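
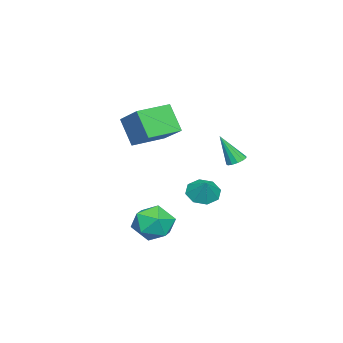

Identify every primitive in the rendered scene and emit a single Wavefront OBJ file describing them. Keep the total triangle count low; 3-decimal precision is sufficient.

v -2.874 1.189 1.016
v -2.301 1.174 0.925
v -2.626 0.351 2.704
v -2.363 1.458 1.075
v -2.587 1.656 1.207
v -2.902 1.706 1.278
v -3.208 1.592 1.266
v -3.408 1.35 1.175
v -3.438 1.057 1.033
v -3.289 0.806 0.887
v -3.008 0.676 0.781
v -2.684 0.71 0.751
v -2.421 0.895 0.804
v -3.54 -0.92 -1.733
v -2.975 -1.694 -1.787
v -2.82 -0.46 -0.807
v -2.753 -1.152 -2.23
v -2.992 -0.474 -2.382
v -3.552 -0.057 -2.153
v -4.105 -0.146 -1.678
v -4.328 -0.689 -1.235
v -4.089 -1.367 -1.084
v -3.528 -1.783 -1.312
v -0.214 -3.488 2.302
v -0.641 -4.318 3.888
v -1.763 -2.35 2.48
v -2.19 -3.18 4.066
v 0.99 -2.02 3.394
v 0.563 -2.85 4.98
v -0.559 -0.882 3.572
v -0.986 -1.712 5.158
v 1.211 -0.451 -1.886
v 2.084 -0.646 -2.746
v 0.976 -2.434 -1.674
v 1.849 -2.629 -2.534
v 2.161 -2.159 -1.429
v 2.306 -0.934 -1.56
v 0.754 -2.146 -2.86
v 0.899 -0.921 -2.991
v 1.801 -1.694 -3.348
v 2.671 -1.702 -2.464
v 0.389 -1.378 -1.956
v 1.259 -1.386 -1.072
f 2 1 4
f 2 4 3
f 4 1 5
f 4 5 3
f 5 1 6
f 5 6 3
f 6 1 7
f 6 7 3
f 7 1 8
f 7 8 3
f 8 1 9
f 8 9 3
f 9 1 10
f 9 10 3
f 10 1 11
f 10 11 3
f 11 1 12
f 11 12 3
f 12 1 13
f 12 13 3
f 13 1 2
f 13 2 3
f 15 14 17
f 15 17 16
f 17 14 18
f 17 18 16
f 18 14 19
f 18 19 16
f 19 14 20
f 19 20 16
f 20 14 21
f 20 21 16
f 21 14 22
f 21 22 16
f 22 14 23
f 22 23 16
f 23 14 15
f 23 15 16
f 25 27 24
f 28 25 24
f 24 27 26
f 26 28 24
f 25 31 27
f 29 25 28
f 29 31 25
f 27 31 26
f 30 28 26
f 26 31 30
f 30 29 28
f 31 29 30
f 32 43 37
f 32 37 33
f 32 33 39
f 32 39 42
f 32 42 43
f 33 37 41
f 37 43 36
f 43 42 34
f 42 39 38
f 39 33 40
f 35 41 36
f 35 36 34
f 35 34 38
f 35 38 40
f 35 40 41
f 36 41 37
f 34 36 43
f 38 34 42
f 40 38 39
f 41 40 33



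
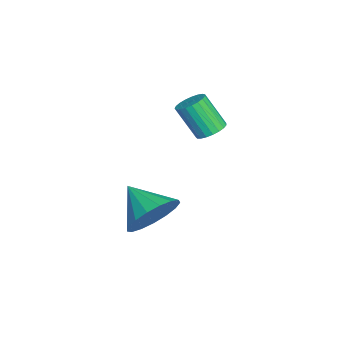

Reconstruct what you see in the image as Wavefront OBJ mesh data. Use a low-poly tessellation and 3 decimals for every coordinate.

v 3.363 2.33 0.047
v 4.21 1.789 0.443
v 2.397 1.39 0.833
v 4.129 2.163 0.79
v 3.872 2.575 0.967
v 3.499 2.931 0.934
v 3.095 3.149 0.697
v 2.752 3.18 0.312
v 2.549 3.015 -0.135
v 2.533 2.694 -0.539
v 2.707 2.289 -0.809
v 3.031 1.893 -0.883
v 3.432 1.598 -0.744
v 3.816 1.47 -0.424
v 4.098 1.539 0.005
v 1.606 4.165 3.181
v 2.178 4.032 3.238
v 1.887 3.303 4.457
v 1.314 3.435 4.399
v 2.162 4.244 3.361
v 1.871 3.514 4.58
v 2.05 4.442 3.452
v 1.759 3.712 4.671
v 1.861 4.592 3.497
v 1.57 3.862 4.716
v 1.628 4.668 3.487
v 1.337 3.939 4.706
v 1.391 4.657 3.424
v 1.1 3.928 4.643
v 1.191 4.561 3.319
v 0.9 3.832 4.538
v 1.063 4.397 3.19
v 0.772 3.667 4.409
v 1.029 4.192 3.059
v 0.738 3.463 4.278
v 1.094 3.983 2.95
v 0.803 3.253 4.168
v 1.248 3.805 2.88
v 0.957 3.075 4.099
v 1.463 3.689 2.862
v 1.172 2.96 4.081
v 1.703 3.655 2.899
v 1.412 2.926 4.118
v 1.927 3.71 2.985
v 1.636 2.981 4.204
v 2.094 3.843 3.105
v 1.803 3.114 4.324
f 2 1 4
f 2 4 3
f 4 1 5
f 4 5 3
f 5 1 6
f 5 6 3
f 6 1 7
f 6 7 3
f 7 1 8
f 7 8 3
f 8 1 9
f 8 9 3
f 9 1 10
f 9 10 3
f 10 1 11
f 10 11 3
f 11 1 12
f 11 12 3
f 12 1 13
f 12 13 3
f 13 1 14
f 13 14 3
f 14 1 15
f 14 15 3
f 15 1 2
f 15 2 3
f 17 16 20
f 17 20 18
f 18 20 21
f 18 21 19
f 20 16 22
f 20 22 21
f 21 22 23
f 21 23 19
f 22 16 24
f 22 24 23
f 23 24 25
f 23 25 19
f 24 16 26
f 24 26 25
f 25 26 27
f 25 27 19
f 26 16 28
f 26 28 27
f 27 28 29
f 27 29 19
f 28 16 30
f 28 30 29
f 29 30 31
f 29 31 19
f 30 16 32
f 30 32 31
f 31 32 33
f 31 33 19
f 32 16 34
f 32 34 33
f 33 34 35
f 33 35 19
f 34 16 36
f 34 36 35
f 35 36 37
f 35 37 19
f 36 16 38
f 36 38 37
f 37 38 39
f 37 39 19
f 38 16 40
f 38 40 39
f 39 40 41
f 39 41 19
f 40 16 42
f 40 42 41
f 41 42 43
f 41 43 19
f 42 16 44
f 42 44 43
f 43 44 45
f 43 45 19
f 44 16 46
f 44 46 45
f 45 46 47
f 45 47 19
f 46 16 17
f 46 17 47
f 47 17 18
f 47 18 19



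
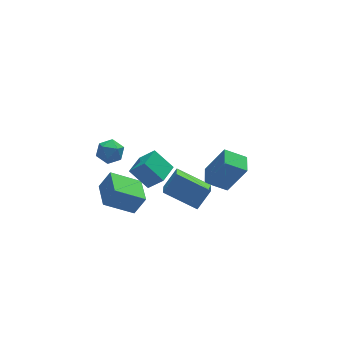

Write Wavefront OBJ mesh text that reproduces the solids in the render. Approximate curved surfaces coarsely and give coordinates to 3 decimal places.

v -2.598 3.507 -0.155
v -1.936 2.916 0.822
v -1.657 4.473 -0.208
v -0.995 3.882 0.769
v -1.825 2.698 -1.169
v -1.163 2.107 -0.192
v -0.884 3.664 -1.222
v -0.222 3.073 -0.245
v 1.697 3.312 -2.579
v 2.65 2.865 -0.716
v 2.148 4.424 -2.542
v 3.1 3.976 -0.679
v 2.86 2.864 -3.281
v 3.812 2.416 -1.418
v 3.31 3.975 -3.244
v 4.263 3.528 -1.381
v 0.584 1.599 -2.382
v 0.199 0.638 -1.837
v -0.926 2.744 -1.432
v -1.312 1.783 -0.887
v 1.452 1.857 -1.313
v 1.066 0.896 -0.768
v -0.059 3.002 -0.363
v -0.444 2.041 0.182
v -4.691 2.659 2.736
v -4.178 3.112 2.285
v -3.662 2.168 3.415
v -3.149 2.621 2.964
v -3.654 2.984 3.497
v -4.29 3.288 3.078
v -3.55 1.992 2.622
v -4.186 2.296 2.203
v -3.472 2.7 2.214
v -3.537 3.313 2.755
v -4.303 1.967 2.945
v -4.368 2.58 3.486
v -2.633 2.681 -3.149
v -4.251 3.083 -2.138
v -2.286 4.391 -3.275
v -3.905 4.793 -2.264
v -1.975 2.627 -2.076
v -3.594 3.029 -1.065
v -1.629 4.337 -2.202
v -3.247 4.739 -1.191
f 2 4 1
f 5 2 1
f 1 4 3
f 3 5 1
f 2 8 4
f 6 2 5
f 6 8 2
f 4 8 3
f 7 5 3
f 3 8 7
f 7 6 5
f 8 6 7
f 10 12 9
f 13 10 9
f 9 12 11
f 11 13 9
f 10 16 12
f 14 10 13
f 14 16 10
f 12 16 11
f 15 13 11
f 11 16 15
f 15 14 13
f 16 14 15
f 18 20 17
f 21 18 17
f 17 20 19
f 19 21 17
f 18 24 20
f 22 18 21
f 22 24 18
f 20 24 19
f 23 21 19
f 19 24 23
f 23 22 21
f 24 22 23
f 25 36 30
f 25 30 26
f 25 26 32
f 25 32 35
f 25 35 36
f 26 30 34
f 30 36 29
f 36 35 27
f 35 32 31
f 32 26 33
f 28 34 29
f 28 29 27
f 28 27 31
f 28 31 33
f 28 33 34
f 29 34 30
f 27 29 36
f 31 27 35
f 33 31 32
f 34 33 26
f 38 40 37
f 41 38 37
f 37 40 39
f 39 41 37
f 38 44 40
f 42 38 41
f 42 44 38
f 40 44 39
f 43 41 39
f 39 44 43
f 43 42 41
f 44 42 43



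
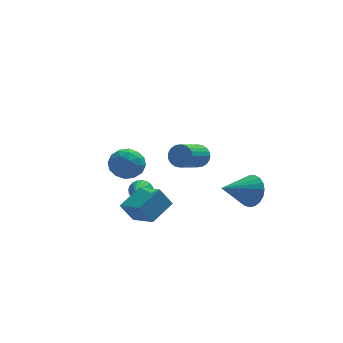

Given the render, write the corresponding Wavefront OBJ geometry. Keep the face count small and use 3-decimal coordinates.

v -2.93 -2.792 0.146
v -2.086 -4.212 0.781
v -1.734 -1.783 0.812
v -0.89 -3.204 1.447
v -2.25 -2.876 -0.947
v -1.406 -4.297 -0.312
v -1.054 -1.868 -0.281
v -0.21 -3.288 0.354
v -3.049 -2.891 3.55
v -2.108 -2.921 3.968
v -3.192 -4.539 3.752
v -2.251 -4.569 4.17
v -3.026 -4.118 4.678
v -2.938 -3.099 4.553
v -2.362 -4.361 3.167
v -2.274 -3.342 3.042
v -1.684 -3.829 3.732
v -2.094 -3.679 4.665
v -3.206 -3.781 3.055
v -3.616 -3.631 3.988
v -2.566 -2.761 3.741
v -2.734 -4.699 3.979
v -3.189 -4.434 4.277
v -2.636 -4.452 4.523
v -3.054 -2.866 4.085
v -2.501 -2.884 4.331
v -3.04 -3.587 4.748
v -2.799 -4.576 3.389
v -2.246 -4.594 3.635
v -2.664 -3.008 3.197
v -2.111 -3.026 3.443
v -2.26 -3.873 2.972
v -1.763 -3.313 3.848
v -1.847 -4.282 3.967
v -1.913 -4.159 3.377
v -1.861 -3.56 3.304
v -2.004 -3.225 4.397
v -2.088 -4.194 4.516
v -2.544 -3.929 4.814
v -2.492 -3.33 4.74
v -1.755 -3.759 4.258
v -3.212 -3.266 3.204
v -3.296 -4.235 3.323
v -2.808 -4.13 2.98
v -2.756 -3.531 2.906
v -3.453 -3.178 3.753
v -3.537 -4.147 3.872
v -3.439 -3.9 4.416
v -3.387 -3.301 4.343
v -3.545 -3.701 3.462
v -1.178 1.84 -1.67
v -0.521 1.742 -1.419
v -1.682 0.5 -0.87
v -0.631 1.902 -1.221
v -0.824 2.052 -1.091
v -1.071 2.17 -1.05
v -1.335 2.237 -1.102
v -1.574 2.245 -1.242
v -1.753 2.19 -1.446
v -1.845 2.083 -1.684
v -1.835 1.938 -1.92
v -1.724 1.779 -2.118
v -1.531 1.628 -2.248
v -1.284 1.511 -2.289
v -1.02 1.443 -2.237
v -0.781 1.436 -2.097
v -0.602 1.49 -1.893
v -0.51 1.598 -1.655
v 2.315 3.69 -0.285
v 2.911 3.395 0.159
v 1.701 2.174 0.97
v 1.105 2.47 0.525
v 2.804 3.623 0.344
v 1.595 2.402 1.154
v 2.623 3.861 0.433
v 1.414 2.641 1.243
v 2.395 4.074 0.412
v 1.186 2.853 1.223
v 2.155 4.228 0.286
v 0.946 3.007 1.096
v 1.939 4.3 0.072
v 0.73 3.079 0.883
v 1.78 4.279 -0.196
v 0.571 3.058 0.615
v 1.703 4.169 -0.477
v 0.494 2.948 0.333
v 1.719 3.986 -0.73
v 0.509 2.765 0.081
v 1.825 3.758 -0.914
v 0.616 2.537 -0.104
v 2.006 3.519 -1.003
v 0.797 2.299 -0.193
v 2.234 3.307 -0.983
v 1.025 2.086 -0.172
v 2.474 3.153 -0.856
v 1.265 1.932 -0.046
v 2.69 3.081 -0.643
v 1.481 1.86 0.168
v 2.849 3.102 -0.375
v 1.64 1.881 0.436
v 2.926 3.212 -0.093
v 1.717 1.991 0.717
v 3.972 -3.162 0.829
v 4.526 -3.571 1.635
v 2.248 -3.878 1.651
v 4.43 -3.168 1.785
v 4.255 -2.763 1.77
v 4.031 -2.428 1.592
v 3.797 -2.22 1.282
v 3.593 -2.174 0.894
v 3.455 -2.3 0.495
v 3.406 -2.574 0.153
v 3.455 -2.95 -0.071
v 3.594 -3.363 -0.14
v 3.798 -3.741 -0.041
v 4.032 -4.019 0.208
v 4.256 -4.148 0.565
v 4.431 -4.108 0.967
v 4.526 -3.903 1.346
f 2 4 1
f 5 2 1
f 1 4 3
f 3 5 1
f 2 8 4
f 6 2 5
f 6 8 2
f 4 8 3
f 7 5 3
f 3 8 7
f 7 6 5
f 8 6 7
f 9 46 25
f 46 20 49
f 25 49 14
f 46 49 25
f 9 25 21
f 25 14 26
f 21 26 10
f 25 26 21
f 9 21 30
f 21 10 31
f 30 31 16
f 21 31 30
f 9 30 42
f 30 16 45
f 42 45 19
f 30 45 42
f 9 42 46
f 42 19 50
f 46 50 20
f 42 50 46
f 10 26 37
f 26 14 40
f 37 40 18
f 26 40 37
f 14 49 27
f 49 20 48
f 27 48 13
f 49 48 27
f 20 50 47
f 50 19 43
f 47 43 11
f 50 43 47
f 19 45 44
f 45 16 32
f 44 32 15
f 45 32 44
f 16 31 36
f 31 10 33
f 36 33 17
f 31 33 36
f 12 38 24
f 38 18 39
f 24 39 13
f 38 39 24
f 12 24 22
f 24 13 23
f 22 23 11
f 24 23 22
f 12 22 29
f 22 11 28
f 29 28 15
f 22 28 29
f 12 29 34
f 29 15 35
f 34 35 17
f 29 35 34
f 12 34 38
f 34 17 41
f 38 41 18
f 34 41 38
f 13 39 27
f 39 18 40
f 27 40 14
f 39 40 27
f 11 23 47
f 23 13 48
f 47 48 20
f 23 48 47
f 15 28 44
f 28 11 43
f 44 43 19
f 28 43 44
f 17 35 36
f 35 15 32
f 36 32 16
f 35 32 36
f 18 41 37
f 41 17 33
f 37 33 10
f 41 33 37
f 52 51 54
f 52 54 53
f 54 51 55
f 54 55 53
f 55 51 56
f 55 56 53
f 56 51 57
f 56 57 53
f 57 51 58
f 57 58 53
f 58 51 59
f 58 59 53
f 59 51 60
f 59 60 53
f 60 51 61
f 60 61 53
f 61 51 62
f 61 62 53
f 62 51 63
f 62 63 53
f 63 51 64
f 63 64 53
f 64 51 65
f 64 65 53
f 65 51 66
f 65 66 53
f 66 51 67
f 66 67 53
f 67 51 68
f 67 68 53
f 68 51 52
f 68 52 53
f 70 69 73
f 70 73 71
f 71 73 74
f 71 74 72
f 73 69 75
f 73 75 74
f 74 75 76
f 74 76 72
f 75 69 77
f 75 77 76
f 76 77 78
f 76 78 72
f 77 69 79
f 77 79 78
f 78 79 80
f 78 80 72
f 79 69 81
f 79 81 80
f 80 81 82
f 80 82 72
f 81 69 83
f 81 83 82
f 82 83 84
f 82 84 72
f 83 69 85
f 83 85 84
f 84 85 86
f 84 86 72
f 85 69 87
f 85 87 86
f 86 87 88
f 86 88 72
f 87 69 89
f 87 89 88
f 88 89 90
f 88 90 72
f 89 69 91
f 89 91 90
f 90 91 92
f 90 92 72
f 91 69 93
f 91 93 92
f 92 93 94
f 92 94 72
f 93 69 95
f 93 95 94
f 94 95 96
f 94 96 72
f 95 69 97
f 95 97 96
f 96 97 98
f 96 98 72
f 97 69 99
f 97 99 98
f 98 99 100
f 98 100 72
f 99 69 101
f 99 101 100
f 100 101 102
f 100 102 72
f 101 69 70
f 101 70 102
f 102 70 71
f 102 71 72
f 104 103 106
f 104 106 105
f 106 103 107
f 106 107 105
f 107 103 108
f 107 108 105
f 108 103 109
f 108 109 105
f 109 103 110
f 109 110 105
f 110 103 111
f 110 111 105
f 111 103 112
f 111 112 105
f 112 103 113
f 112 113 105
f 113 103 114
f 113 114 105
f 114 103 115
f 114 115 105
f 115 103 116
f 115 116 105
f 116 103 117
f 116 117 105
f 117 103 118
f 117 118 105
f 118 103 119
f 118 119 105
f 119 103 104
f 119 104 105



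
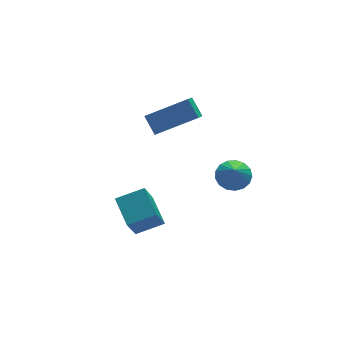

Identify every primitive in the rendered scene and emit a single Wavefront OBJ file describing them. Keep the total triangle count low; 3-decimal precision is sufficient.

v -0.434 -2.454 -2.065
v -0.379 -1.116 -1.41
v -1.718 -2.19 -2.497
v -1.663 -0.853 -1.842
v 0.343 -1.607 -3.858
v 0.398 -0.27 -3.203
v -0.941 -1.344 -4.29
v -0.886 -0.006 -3.635
v 2.283 -0.924 2.256
v 2.162 -0.159 2.964
v 0.49 -0.348 1.326
v 0.369 0.417 2.034
v 2.791 -0.297 1.666
v 2.67 0.468 2.374
v 0.998 0.279 0.736
v 0.877 1.044 1.444
v 3.29 -2.346 -0.995
v 4.004 -2.727 -1.019
v 3.07 -2.814 -0.105
v 4.081 -2.399 -0.828
v 3.976 -2.059 -0.674
v 3.715 -1.784 -0.595
v 3.356 -1.638 -0.606
v 2.982 -1.654 -0.707
v 2.679 -1.829 -0.874
v 2.515 -2.121 -1.069
v 2.53 -2.466 -1.247
v 2.718 -2.783 -1.367
v 3.038 -2.999 -1.402
v 3.415 -3.066 -1.344
v 3.764 -2.968 -1.206
f 2 4 1
f 5 2 1
f 1 4 3
f 3 5 1
f 2 8 4
f 6 2 5
f 6 8 2
f 4 8 3
f 7 5 3
f 3 8 7
f 7 6 5
f 8 6 7
f 10 12 9
f 13 10 9
f 9 12 11
f 11 13 9
f 10 16 12
f 14 10 13
f 14 16 10
f 12 16 11
f 15 13 11
f 11 16 15
f 15 14 13
f 16 14 15
f 18 17 20
f 18 20 19
f 20 17 21
f 20 21 19
f 21 17 22
f 21 22 19
f 22 17 23
f 22 23 19
f 23 17 24
f 23 24 19
f 24 17 25
f 24 25 19
f 25 17 26
f 25 26 19
f 26 17 27
f 26 27 19
f 27 17 28
f 27 28 19
f 28 17 29
f 28 29 19
f 29 17 30
f 29 30 19
f 30 17 31
f 30 31 19
f 31 17 18
f 31 18 19



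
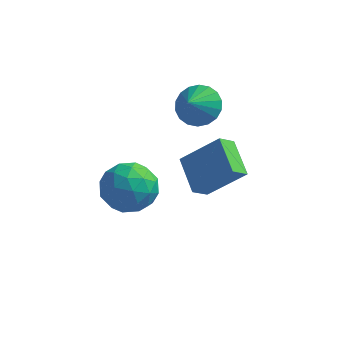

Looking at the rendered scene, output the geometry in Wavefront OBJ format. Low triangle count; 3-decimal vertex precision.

v 0.71 0.7 -0.904
v 2.105 1.025 0.419
v 1.073 1.289 -1.431
v 2.468 1.614 -0.108
v 1.612 -0.454 -1.572
v 3.007 -0.129 -0.249
v 1.975 0.135 -2.099
v 3.37 0.46 -0.776
v 1.416 0.689 2.316
v 2.309 0.601 2.387
v 1.284 -0.089 3.024
v 2.224 0.872 2.669
v 1.978 1.107 2.881
v 1.621 1.259 2.982
v 1.224 1.298 2.95
v 0.865 1.217 2.793
v 0.615 1.031 2.541
v 0.523 0.777 2.245
v 0.609 0.506 1.963
v 0.855 0.271 1.751
v 1.211 0.119 1.651
v 1.609 0.08 1.682
v 1.968 0.161 1.84
v 2.218 0.347 2.091
v -0.566 -3.235 1.201
v 0.291 -2.576 1.425
v 0.269 -3.824 -0.265
v 1.126 -3.165 -0.041
v 0.915 -4.036 0.605
v 0.399 -3.672 1.511
v 0.161 -2.728 -0.351
v -0.355 -2.364 0.555
v 0.74 -2.263 0.466
v 1.207 -3.071 1.056
v -0.647 -3.329 0.104
v -0.18 -4.137 0.694
v -0.211 -2.854 1.441
v 0.771 -3.546 -0.281
v 0.647 -4.058 0.098
v 1.151 -3.671 0.23
v -0.147 -3.498 1.492
v 0.357 -3.11 1.623
v 0.724 -3.968 1.142
v 0.203 -3.29 -0.463
v 0.707 -2.902 -0.332
v -0.591 -2.729 0.93
v -0.087 -2.342 1.062
v -0.164 -2.432 0.018
v 0.557 -2.283 1.009
v 1.048 -2.629 0.148
v 0.48 -2.372 -0.034
v 0.177 -2.158 0.498
v 0.831 -2.758 1.356
v 1.322 -3.104 0.495
v 1.198 -3.615 0.875
v 0.895 -3.401 1.407
v 1.095 -2.574 0.793
v -0.762 -3.296 0.665
v -0.271 -3.642 -0.196
v -0.335 -2.999 -0.247
v -0.638 -2.785 0.285
v -0.488 -3.771 1.012
v 0.003 -4.117 0.151
v 0.383 -4.242 0.662
v 0.08 -4.028 1.194
v -0.535 -3.826 0.367
f 2 4 1
f 5 2 1
f 1 4 3
f 3 5 1
f 2 8 4
f 6 2 5
f 6 8 2
f 4 8 3
f 7 5 3
f 3 8 7
f 7 6 5
f 8 6 7
f 10 9 12
f 10 12 11
f 12 9 13
f 12 13 11
f 13 9 14
f 13 14 11
f 14 9 15
f 14 15 11
f 15 9 16
f 15 16 11
f 16 9 17
f 16 17 11
f 17 9 18
f 17 18 11
f 18 9 19
f 18 19 11
f 19 9 20
f 19 20 11
f 20 9 21
f 20 21 11
f 21 9 22
f 21 22 11
f 22 9 23
f 22 23 11
f 23 9 24
f 23 24 11
f 24 9 10
f 24 10 11
f 25 62 41
f 62 36 65
f 41 65 30
f 62 65 41
f 25 41 37
f 41 30 42
f 37 42 26
f 41 42 37
f 25 37 46
f 37 26 47
f 46 47 32
f 37 47 46
f 25 46 58
f 46 32 61
f 58 61 35
f 46 61 58
f 25 58 62
f 58 35 66
f 62 66 36
f 58 66 62
f 26 42 53
f 42 30 56
f 53 56 34
f 42 56 53
f 30 65 43
f 65 36 64
f 43 64 29
f 65 64 43
f 36 66 63
f 66 35 59
f 63 59 27
f 66 59 63
f 35 61 60
f 61 32 48
f 60 48 31
f 61 48 60
f 32 47 52
f 47 26 49
f 52 49 33
f 47 49 52
f 28 54 40
f 54 34 55
f 40 55 29
f 54 55 40
f 28 40 38
f 40 29 39
f 38 39 27
f 40 39 38
f 28 38 45
f 38 27 44
f 45 44 31
f 38 44 45
f 28 45 50
f 45 31 51
f 50 51 33
f 45 51 50
f 28 50 54
f 50 33 57
f 54 57 34
f 50 57 54
f 29 55 43
f 55 34 56
f 43 56 30
f 55 56 43
f 27 39 63
f 39 29 64
f 63 64 36
f 39 64 63
f 31 44 60
f 44 27 59
f 60 59 35
f 44 59 60
f 33 51 52
f 51 31 48
f 52 48 32
f 51 48 52
f 34 57 53
f 57 33 49
f 53 49 26
f 57 49 53



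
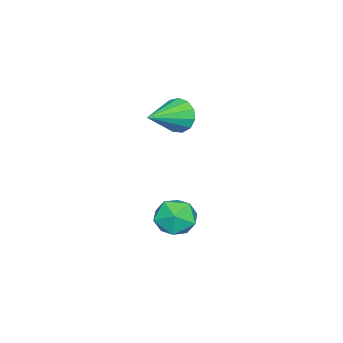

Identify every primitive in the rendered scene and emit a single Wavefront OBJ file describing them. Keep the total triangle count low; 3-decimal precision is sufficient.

v 3.191 3.669 -2.547
v 3.675 4.122 -3.376
v 3.205 2.158 -3.364
v 3.689 2.611 -4.193
v 4.209 2.492 -3.275
v 4.2 3.426 -2.77
v 2.68 2.854 -3.97
v 2.671 3.788 -3.465
v 3.36 3.619 -4.256
v 4.304 3.395 -3.826
v 2.576 2.885 -2.914
v 3.52 2.661 -2.484
v -2.342 0.819 -0.897
v -1.917 1.198 -1.67
v -0.458 0.161 -0.183
v -1.924 1.587 -1.293
v -2.063 1.732 -0.791
v -2.292 1.587 -0.323
v -2.536 1.198 -0.037
v -2.719 0.689 -0.024
v -2.782 0.221 -0.288
v -2.705 -0.056 -0.746
v -2.513 -0.056 -1.252
v -2.267 0.222 -1.645
v -2.045 0.69 -1.801
f 1 12 6
f 1 6 2
f 1 2 8
f 1 8 11
f 1 11 12
f 2 6 10
f 6 12 5
f 12 11 3
f 11 8 7
f 8 2 9
f 4 10 5
f 4 5 3
f 4 3 7
f 4 7 9
f 4 9 10
f 5 10 6
f 3 5 12
f 7 3 11
f 9 7 8
f 10 9 2
f 14 13 16
f 14 16 15
f 16 13 17
f 16 17 15
f 17 13 18
f 17 18 15
f 18 13 19
f 18 19 15
f 19 13 20
f 19 20 15
f 20 13 21
f 20 21 15
f 21 13 22
f 21 22 15
f 22 13 23
f 22 23 15
f 23 13 24
f 23 24 15
f 24 13 25
f 24 25 15
f 25 13 14
f 25 14 15



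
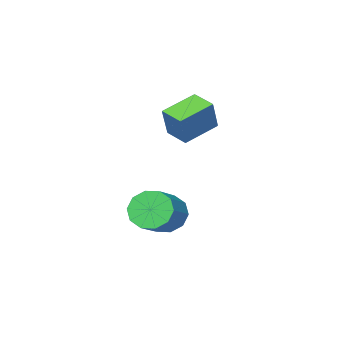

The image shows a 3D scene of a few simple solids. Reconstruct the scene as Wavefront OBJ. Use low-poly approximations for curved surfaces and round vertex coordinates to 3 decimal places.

v -2.459 -3.338 0.681
v -2.043 -3.064 1.718
v -2.5 -2.523 0.482
v -2.084 -2.249 1.519
v -1.276 -3.391 0.221
v -0.86 -3.117 1.258
v -1.317 -2.576 0.022
v -0.901 -2.302 1.059
v -0.367 -2.319 -2.553
v 0.091 -2.684 -2.989
v 1.025 -2.186 -2.423
v 0.567 -1.821 -1.987
v -0.002 -2.288 -3.184
v 0.932 -1.79 -2.619
v -0.234 -1.904 -3.138
v 0.7 -1.406 -2.573
v -0.517 -1.678 -2.869
v 0.417 -1.18 -2.303
v -0.743 -1.698 -2.479
v 0.191 -1.2 -1.913
v -0.825 -1.954 -2.117
v 0.109 -1.456 -1.551
v -0.732 -2.35 -1.921
v 0.202 -1.852 -1.356
v -0.5 -2.734 -1.967
v 0.434 -2.236 -1.402
v -0.217 -2.96 -2.237
v 0.717 -2.462 -1.671
v 0.009 -2.94 -2.627
v 0.943 -2.442 -2.061
f 2 4 1
f 5 2 1
f 1 4 3
f 3 5 1
f 2 8 4
f 6 2 5
f 6 8 2
f 4 8 3
f 7 5 3
f 3 8 7
f 7 6 5
f 8 6 7
f 10 9 13
f 10 13 11
f 11 13 14
f 11 14 12
f 13 9 15
f 13 15 14
f 14 15 16
f 14 16 12
f 15 9 17
f 15 17 16
f 16 17 18
f 16 18 12
f 17 9 19
f 17 19 18
f 18 19 20
f 18 20 12
f 19 9 21
f 19 21 20
f 20 21 22
f 20 22 12
f 21 9 23
f 21 23 22
f 22 23 24
f 22 24 12
f 23 9 25
f 23 25 24
f 24 25 26
f 24 26 12
f 25 9 27
f 25 27 26
f 26 27 28
f 26 28 12
f 27 9 29
f 27 29 28
f 28 29 30
f 28 30 12
f 29 9 10
f 29 10 30
f 30 10 11
f 30 11 12



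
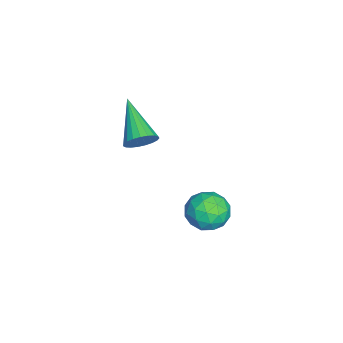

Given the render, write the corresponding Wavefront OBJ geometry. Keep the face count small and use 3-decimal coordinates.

v 0.542 -0.726 -2.758
v 0.803 -0.402 -2.126
v 1.137 -1.758 -2.474
v 1.398 -1.434 -1.842
v 0.662 -1.598 -1.906
v 0.294 -0.96 -2.082
v 1.646 -1.2 -2.518
v 1.278 -0.562 -2.694
v 1.485 -0.694 -1.977
v 0.877 -0.94 -1.6
v 1.063 -1.22 -3
v 0.455 -1.466 -2.623
v 0.62 -0.473 -2.467
v 1.32 -1.687 -2.133
v 0.887 -1.783 -2.171
v 1.041 -1.593 -1.799
v 0.321 -0.802 -2.442
v 0.475 -0.611 -2.07
v 0.392 -1.314 -1.941
v 1.465 -1.549 -2.53
v 1.619 -1.358 -2.158
v 0.899 -0.567 -2.801
v 1.053 -0.377 -2.429
v 1.548 -0.846 -2.659
v 1.175 -0.454 -2.008
v 1.524 -1.061 -1.841
v 1.67 -0.923 -2.238
v 1.454 -0.548 -2.342
v 0.817 -0.599 -1.786
v 1.167 -1.206 -1.619
v 0.734 -1.303 -1.657
v 0.518 -0.928 -1.761
v 1.218 -0.771 -1.699
v 0.773 -0.954 -2.981
v 1.123 -1.561 -2.814
v 1.422 -1.232 -2.839
v 1.206 -0.857 -2.943
v 0.416 -1.099 -2.759
v 0.765 -1.706 -2.592
v 0.486 -1.612 -2.258
v 0.27 -1.237 -2.362
v 0.722 -1.389 -2.901
v -2.154 -3.489 -1.938
v -1.842 -3.47 -1.426
v -3.586 -4.111 -1.042
v -1.944 -3.243 -1.432
v -2.083 -3.058 -1.526
v -2.235 -2.948 -1.691
v -2.372 -2.931 -1.898
v -2.472 -3.01 -2.113
v -2.516 -3.173 -2.297
v -2.499 -3.389 -2.419
v -2.421 -3.623 -2.458
v -2.298 -3.834 -2.407
v -2.149 -3.985 -2.275
v -2.002 -4.05 -2.085
v -1.881 -4.018 -1.869
v -1.807 -3.895 -1.665
v -1.793 -3.701 -1.508
f 1 38 17
f 38 12 41
f 17 41 6
f 38 41 17
f 1 17 13
f 17 6 18
f 13 18 2
f 17 18 13
f 1 13 22
f 13 2 23
f 22 23 8
f 13 23 22
f 1 22 34
f 22 8 37
f 34 37 11
f 22 37 34
f 1 34 38
f 34 11 42
f 38 42 12
f 34 42 38
f 2 18 29
f 18 6 32
f 29 32 10
f 18 32 29
f 6 41 19
f 41 12 40
f 19 40 5
f 41 40 19
f 12 42 39
f 42 11 35
f 39 35 3
f 42 35 39
f 11 37 36
f 37 8 24
f 36 24 7
f 37 24 36
f 8 23 28
f 23 2 25
f 28 25 9
f 23 25 28
f 4 30 16
f 30 10 31
f 16 31 5
f 30 31 16
f 4 16 14
f 16 5 15
f 14 15 3
f 16 15 14
f 4 14 21
f 14 3 20
f 21 20 7
f 14 20 21
f 4 21 26
f 21 7 27
f 26 27 9
f 21 27 26
f 4 26 30
f 26 9 33
f 30 33 10
f 26 33 30
f 5 31 19
f 31 10 32
f 19 32 6
f 31 32 19
f 3 15 39
f 15 5 40
f 39 40 12
f 15 40 39
f 7 20 36
f 20 3 35
f 36 35 11
f 20 35 36
f 9 27 28
f 27 7 24
f 28 24 8
f 27 24 28
f 10 33 29
f 33 9 25
f 29 25 2
f 33 25 29
f 44 43 46
f 44 46 45
f 46 43 47
f 46 47 45
f 47 43 48
f 47 48 45
f 48 43 49
f 48 49 45
f 49 43 50
f 49 50 45
f 50 43 51
f 50 51 45
f 51 43 52
f 51 52 45
f 52 43 53
f 52 53 45
f 53 43 54
f 53 54 45
f 54 43 55
f 54 55 45
f 55 43 56
f 55 56 45
f 56 43 57
f 56 57 45
f 57 43 58
f 57 58 45
f 58 43 59
f 58 59 45
f 59 43 44
f 59 44 45



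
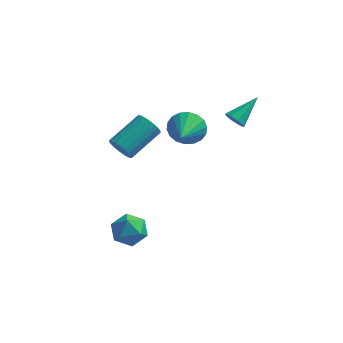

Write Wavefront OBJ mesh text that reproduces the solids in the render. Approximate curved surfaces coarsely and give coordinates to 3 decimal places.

v 1.814 1.466 2.716
v 2.044 1.098 3.019
v 2.526 2.594 3.544
v 2.268 1.194 2.695
v 2.226 1.45 2.383
v 1.943 1.715 2.266
v 1.584 1.835 2.412
v 1.36 1.739 2.736
v 1.401 1.483 3.048
v 1.685 1.217 3.165
v -0.479 2.188 1.161
v -0.098 1.947 0.393
v -0.301 0.632 1.739
v 0.211 2.063 0.612
v 0.383 2.204 0.94
v 0.385 2.342 1.311
v 0.216 2.45 1.652
v -0.091 2.506 1.897
v -0.475 2.499 1.995
v -0.859 2.43 1.929
v -1.168 2.314 1.71
v -1.341 2.172 1.383
v -1.342 2.034 1.011
v -1.173 1.927 0.67
v -0.866 1.871 0.425
v -0.483 1.878 0.327
v -2.121 -2.096 2.724
v -1.708 -2.074 2.235
v -0.866 -0.722 3.008
v -1.279 -0.744 3.496
v -1.899 -1.908 2.153
v -1.057 -0.556 2.926
v -2.129 -1.774 2.17
v -1.287 -0.423 2.943
v -2.357 -1.696 2.283
v -1.515 -0.345 3.056
v -2.545 -1.688 2.471
v -1.702 -0.336 3.244
v -2.659 -1.749 2.704
v -1.817 -0.398 3.477
v -2.68 -1.871 2.939
v -1.838 -0.519 3.712
v -2.605 -2.031 3.138
v -1.763 -0.68 3.911
v -2.446 -2.203 3.265
v -1.604 -0.852 4.038
v -2.23 -2.356 3.298
v -1.388 -1.005 4.071
v -1.996 -2.464 3.232
v -1.154 -1.113 4.005
v -1.784 -2.508 3.078
v -0.942 -1.157 3.851
v -1.63 -2.481 2.863
v -0.788 -1.13 3.636
v -1.56 -2.388 2.623
v -0.718 -1.036 3.396
v -1.588 -2.244 2.401
v -0.746 -0.892 3.174
v -2.037 -3.784 -0.755
v -1.6 -3.066 -0.566
v -1 -4.194 -1.594
v -0.563 -3.476 -1.405
v -0.675 -4.083 -0.803
v -1.316 -3.83 -0.285
v -1.284 -3.43 -1.875
v -1.925 -3.177 -1.357
v -1.134 -2.847 -1.258
v -0.758 -3.25 -0.596
v -1.842 -4.01 -1.564
v -1.466 -4.413 -0.902
f 2 1 4
f 2 4 3
f 4 1 5
f 4 5 3
f 5 1 6
f 5 6 3
f 6 1 7
f 6 7 3
f 7 1 8
f 7 8 3
f 8 1 9
f 8 9 3
f 9 1 10
f 9 10 3
f 10 1 2
f 10 2 3
f 12 11 14
f 12 14 13
f 14 11 15
f 14 15 13
f 15 11 16
f 15 16 13
f 16 11 17
f 16 17 13
f 17 11 18
f 17 18 13
f 18 11 19
f 18 19 13
f 19 11 20
f 19 20 13
f 20 11 21
f 20 21 13
f 21 11 22
f 21 22 13
f 22 11 23
f 22 23 13
f 23 11 24
f 23 24 13
f 24 11 25
f 24 25 13
f 25 11 26
f 25 26 13
f 26 11 12
f 26 12 13
f 28 27 31
f 28 31 29
f 29 31 32
f 29 32 30
f 31 27 33
f 31 33 32
f 32 33 34
f 32 34 30
f 33 27 35
f 33 35 34
f 34 35 36
f 34 36 30
f 35 27 37
f 35 37 36
f 36 37 38
f 36 38 30
f 37 27 39
f 37 39 38
f 38 39 40
f 38 40 30
f 39 27 41
f 39 41 40
f 40 41 42
f 40 42 30
f 41 27 43
f 41 43 42
f 42 43 44
f 42 44 30
f 43 27 45
f 43 45 44
f 44 45 46
f 44 46 30
f 45 27 47
f 45 47 46
f 46 47 48
f 46 48 30
f 47 27 49
f 47 49 48
f 48 49 50
f 48 50 30
f 49 27 51
f 49 51 50
f 50 51 52
f 50 52 30
f 51 27 53
f 51 53 52
f 52 53 54
f 52 54 30
f 53 27 55
f 53 55 54
f 54 55 56
f 54 56 30
f 55 27 57
f 55 57 56
f 56 57 58
f 56 58 30
f 57 27 28
f 57 28 58
f 58 28 29
f 58 29 30
f 59 70 64
f 59 64 60
f 59 60 66
f 59 66 69
f 59 69 70
f 60 64 68
f 64 70 63
f 70 69 61
f 69 66 65
f 66 60 67
f 62 68 63
f 62 63 61
f 62 61 65
f 62 65 67
f 62 67 68
f 63 68 64
f 61 63 70
f 65 61 69
f 67 65 66
f 68 67 60



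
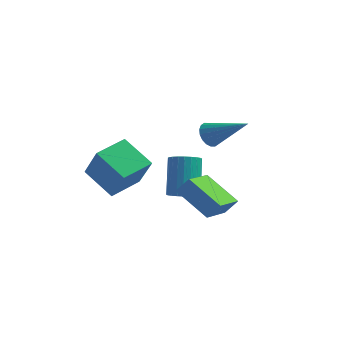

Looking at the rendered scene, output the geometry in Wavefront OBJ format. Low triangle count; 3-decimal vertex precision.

v -1.52 3.334 -3.602
v -0.818 3.324 -3.442
v -1.158 4.455 -1.878
v -1.86 4.466 -2.038
v -0.833 3.55 -3.609
v -1.173 4.681 -2.044
v -0.953 3.743 -3.774
v -1.292 4.874 -2.21
v -1.159 3.873 -3.913
v -1.498 5.005 -2.349
v -1.42 3.922 -4.005
v -1.759 5.054 -2.441
v -1.696 3.882 -4.036
v -2.035 5.013 -2.472
v -1.945 3.758 -4
v -2.285 4.889 -2.436
v -2.13 3.569 -3.904
v -2.47 4.7 -2.34
v -2.222 3.345 -3.762
v -2.562 4.476 -2.198
v -2.207 3.119 -3.596
v -2.547 4.25 -2.031
v -2.088 2.926 -3.43
v -2.427 4.057 -1.866
v -1.882 2.795 -3.291
v -2.221 3.927 -1.727
v -1.621 2.746 -3.199
v -1.96 3.878 -1.635
v -1.345 2.787 -3.168
v -1.684 3.918 -1.604
v -1.095 2.911 -3.204
v -1.435 4.042 -1.64
v -0.91 3.1 -3.3
v -1.25 4.231 -1.736
v 0.141 1.803 1.201
v 0.487 1.878 0.679
v 1.819 1.557 2.279
v 0.463 2.14 0.777
v 0.375 2.335 0.958
v 0.241 2.425 1.187
v 0.087 2.392 1.419
v -0.056 2.242 1.608
v -0.16 2.005 1.716
v -0.205 1.729 1.722
v -0.181 1.467 1.625
v -0.093 1.271 1.443
v 0.041 1.182 1.214
v 0.195 1.215 0.982
v 0.338 1.365 0.794
v 0.443 1.602 0.686
v 1.447 -0.091 -1.986
v 1.27 -1.754 -1.32
v -0.019 0.428 -1.08
v -0.196 -1.235 -0.414
v 1.916 0.115 -1.346
v 1.739 -1.548 -0.68
v 0.45 0.634 -0.44
v 0.273 -1.029 0.226
v -3.032 -0.905 -1.513
v -4.388 -0.399 -0.659
v -2.39 0.504 -1.328
v -3.745 1.011 -0.474
v -2.275 -1.451 0.014
v -3.63 -0.944 0.868
v -1.632 -0.041 0.199
v -2.988 0.465 1.053
f 2 1 5
f 2 5 3
f 3 5 6
f 3 6 4
f 5 1 7
f 5 7 6
f 6 7 8
f 6 8 4
f 7 1 9
f 7 9 8
f 8 9 10
f 8 10 4
f 9 1 11
f 9 11 10
f 10 11 12
f 10 12 4
f 11 1 13
f 11 13 12
f 12 13 14
f 12 14 4
f 13 1 15
f 13 15 14
f 14 15 16
f 14 16 4
f 15 1 17
f 15 17 16
f 16 17 18
f 16 18 4
f 17 1 19
f 17 19 18
f 18 19 20
f 18 20 4
f 19 1 21
f 19 21 20
f 20 21 22
f 20 22 4
f 21 1 23
f 21 23 22
f 22 23 24
f 22 24 4
f 23 1 25
f 23 25 24
f 24 25 26
f 24 26 4
f 25 1 27
f 25 27 26
f 26 27 28
f 26 28 4
f 27 1 29
f 27 29 28
f 28 29 30
f 28 30 4
f 29 1 31
f 29 31 30
f 30 31 32
f 30 32 4
f 31 1 33
f 31 33 32
f 32 33 34
f 32 34 4
f 33 1 2
f 33 2 34
f 34 2 3
f 34 3 4
f 36 35 38
f 36 38 37
f 38 35 39
f 38 39 37
f 39 35 40
f 39 40 37
f 40 35 41
f 40 41 37
f 41 35 42
f 41 42 37
f 42 35 43
f 42 43 37
f 43 35 44
f 43 44 37
f 44 35 45
f 44 45 37
f 45 35 46
f 45 46 37
f 46 35 47
f 46 47 37
f 47 35 48
f 47 48 37
f 48 35 49
f 48 49 37
f 49 35 50
f 49 50 37
f 50 35 36
f 50 36 37
f 52 54 51
f 55 52 51
f 51 54 53
f 53 55 51
f 52 58 54
f 56 52 55
f 56 58 52
f 54 58 53
f 57 55 53
f 53 58 57
f 57 56 55
f 58 56 57
f 60 62 59
f 63 60 59
f 59 62 61
f 61 63 59
f 60 66 62
f 64 60 63
f 64 66 60
f 62 66 61
f 65 63 61
f 61 66 65
f 65 64 63
f 66 64 65



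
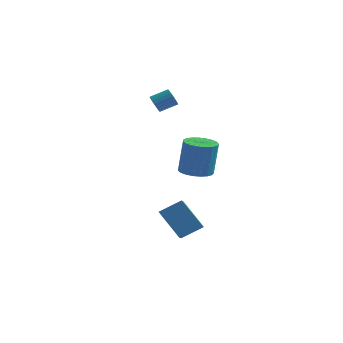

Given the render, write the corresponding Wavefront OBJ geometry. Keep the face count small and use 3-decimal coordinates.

v 2.437 -3.741 -1.64
v 3.413 -3.088 -0.974
v 1.866 -1.922 -2.589
v 2.842 -1.268 -1.923
v 3.678 -4.112 -3.097
v 4.654 -3.458 -2.431
v 3.107 -2.292 -4.046
v 4.083 -1.639 -3.38
v 0.211 1.64 3.544
v 0.517 1.575 3.068
v 1.336 2.114 3.52
v 1.029 2.18 3.996
v 0.405 1.779 3.026
v 1.224 2.319 3.479
v 0.259 1.96 3.074
v 1.078 2.5 3.527
v 0.105 2.085 3.204
v 0.924 2.625 3.656
v -0.031 2.134 3.392
v 0.788 2.673 3.844
v -0.125 2.097 3.606
v 0.694 2.636 4.059
v -0.161 1.981 3.81
v 0.658 2.52 4.262
v -0.133 1.806 3.967
v 0.686 2.346 4.42
v -0.045 1.603 4.052
v 0.774 2.142 4.504
v 0.086 1.406 4.048
v 0.905 1.945 4.501
v 0.24 1.249 3.957
v 1.059 1.789 4.41
v 0.388 1.16 3.795
v 1.207 1.7 4.248
v 0.505 1.155 3.589
v 1.324 1.694 4.042
v 0.572 1.233 3.376
v 1.391 1.772 3.828
v 0.576 1.381 3.191
v 1.395 1.921 3.644
v 3.573 -1.449 0.405
v 4.36 -1.904 0.373
v 4.555 -1.706 2.364
v 3.767 -1.251 2.395
v 4.474 -1.546 0.326
v 4.669 -1.348 2.317
v 4.432 -1.171 0.293
v 4.627 -0.974 2.284
v 4.242 -0.845 0.279
v 4.436 -0.647 2.27
v 3.935 -0.623 0.287
v 4.13 -0.425 2.278
v 3.567 -0.543 0.315
v 3.761 -0.346 2.306
v 3.199 -0.62 0.359
v 3.393 -0.423 2.35
v 2.895 -0.841 0.411
v 3.09 -0.643 2.401
v 2.709 -1.167 0.461
v 2.904 -0.969 2.452
v 2.673 -1.541 0.502
v 2.867 -1.343 2.493
v 2.791 -1.899 0.526
v 2.986 -1.702 2.517
v 3.045 -2.18 0.529
v 3.24 -1.982 2.52
v 3.39 -2.334 0.51
v 3.585 -2.136 2.501
v 3.767 -2.335 0.474
v 3.962 -2.138 2.464
v 4.11 -2.183 0.425
v 4.305 -1.985 2.416
f 2 4 1
f 5 2 1
f 1 4 3
f 3 5 1
f 2 8 4
f 6 2 5
f 6 8 2
f 4 8 3
f 7 5 3
f 3 8 7
f 7 6 5
f 8 6 7
f 10 9 13
f 10 13 11
f 11 13 14
f 11 14 12
f 13 9 15
f 13 15 14
f 14 15 16
f 14 16 12
f 15 9 17
f 15 17 16
f 16 17 18
f 16 18 12
f 17 9 19
f 17 19 18
f 18 19 20
f 18 20 12
f 19 9 21
f 19 21 20
f 20 21 22
f 20 22 12
f 21 9 23
f 21 23 22
f 22 23 24
f 22 24 12
f 23 9 25
f 23 25 24
f 24 25 26
f 24 26 12
f 25 9 27
f 25 27 26
f 26 27 28
f 26 28 12
f 27 9 29
f 27 29 28
f 28 29 30
f 28 30 12
f 29 9 31
f 29 31 30
f 30 31 32
f 30 32 12
f 31 9 33
f 31 33 32
f 32 33 34
f 32 34 12
f 33 9 35
f 33 35 34
f 34 35 36
f 34 36 12
f 35 9 37
f 35 37 36
f 36 37 38
f 36 38 12
f 37 9 39
f 37 39 38
f 38 39 40
f 38 40 12
f 39 9 10
f 39 10 40
f 40 10 11
f 40 11 12
f 42 41 45
f 42 45 43
f 43 45 46
f 43 46 44
f 45 41 47
f 45 47 46
f 46 47 48
f 46 48 44
f 47 41 49
f 47 49 48
f 48 49 50
f 48 50 44
f 49 41 51
f 49 51 50
f 50 51 52
f 50 52 44
f 51 41 53
f 51 53 52
f 52 53 54
f 52 54 44
f 53 41 55
f 53 55 54
f 54 55 56
f 54 56 44
f 55 41 57
f 55 57 56
f 56 57 58
f 56 58 44
f 57 41 59
f 57 59 58
f 58 59 60
f 58 60 44
f 59 41 61
f 59 61 60
f 60 61 62
f 60 62 44
f 61 41 63
f 61 63 62
f 62 63 64
f 62 64 44
f 63 41 65
f 63 65 64
f 64 65 66
f 64 66 44
f 65 41 67
f 65 67 66
f 66 67 68
f 66 68 44
f 67 41 69
f 67 69 68
f 68 69 70
f 68 70 44
f 69 41 71
f 69 71 70
f 70 71 72
f 70 72 44
f 71 41 42
f 71 42 72
f 72 42 43
f 72 43 44



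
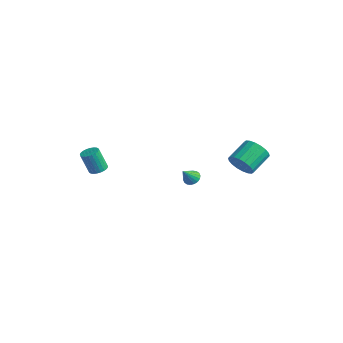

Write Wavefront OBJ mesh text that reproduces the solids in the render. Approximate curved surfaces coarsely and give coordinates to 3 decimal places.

v 1.811 1.257 -1.589
v 2.121 0.94 -1.896
v 1.929 0.523 -0.711
v 2.28 1.088 -1.794
v 2.347 1.269 -1.651
v 2.307 1.448 -1.496
v 2.169 1.59 -1.359
v 1.96 1.665 -1.267
v 1.721 1.659 -1.24
v 1.5 1.574 -1.281
v 1.341 1.426 -1.383
v 1.274 1.245 -1.526
v 1.314 1.066 -1.681
v 1.452 0.925 -1.818
v 1.662 0.849 -1.91
v 1.9 0.855 -1.937
v 4.018 2.995 -0.108
v 4.61 2.788 0.496
v 4.353 4.139 1.211
v 3.762 4.345 0.608
v 4.821 2.97 0.227
v 4.564 4.321 0.942
v 4.873 3.157 -0.108
v 4.616 4.508 0.607
v 4.756 3.312 -0.443
v 4.499 4.663 0.272
v 4.492 3.404 -0.711
v 4.235 4.755 0.004
v 4.135 3.415 -0.86
v 3.878 4.766 -0.145
v 3.755 3.343 -0.86
v 3.498 4.694 -0.145
v 3.427 3.201 -0.711
v 3.17 4.552 0.004
v 3.216 3.019 -0.442
v 2.959 4.37 0.273
v 3.164 2.832 -0.107
v 2.907 4.183 0.608
v 3.281 2.677 0.228
v 3.024 4.028 0.943
v 3.545 2.585 0.496
v 3.288 3.936 1.211
v 3.902 2.574 0.645
v 3.645 3.925 1.36
v 4.282 2.646 0.645
v 4.025 3.997 1.36
v -0.26 -3.66 -0.053
v 0.22 -3.43 0.122
v -0.101 -3.79 1.469
v -0.58 -4.02 1.293
v 0.084 -3.26 0.135
v -0.237 -3.619 1.482
v -0.105 -3.151 0.12
v -0.426 -3.51 1.466
v -0.317 -3.119 0.078
v -0.638 -3.478 1.424
v -0.52 -3.169 0.016
v -0.841 -3.529 1.362
v -0.684 -3.295 -0.057
v -1.005 -3.654 1.29
v -0.783 -3.476 -0.129
v -1.104 -3.835 1.218
v -0.802 -3.685 -0.189
v -1.123 -4.044 1.157
v -0.739 -3.89 -0.229
v -1.06 -4.25 1.118
v -0.603 -4.061 -0.242
v -0.924 -4.42 1.105
v -0.414 -4.17 -0.226
v -0.735 -4.529 1.12
v -0.202 -4.202 -0.184
v -0.523 -4.561 1.162
v 0.001 -4.151 -0.122
v -0.32 -4.511 1.224
v 0.165 -4.026 -0.05
v -0.156 -4.385 1.297
v 0.264 -3.845 0.022
v -0.057 -4.204 1.369
v 0.283 -3.636 0.083
v -0.038 -3.995 1.429
f 2 1 4
f 2 4 3
f 4 1 5
f 4 5 3
f 5 1 6
f 5 6 3
f 6 1 7
f 6 7 3
f 7 1 8
f 7 8 3
f 8 1 9
f 8 9 3
f 9 1 10
f 9 10 3
f 10 1 11
f 10 11 3
f 11 1 12
f 11 12 3
f 12 1 13
f 12 13 3
f 13 1 14
f 13 14 3
f 14 1 15
f 14 15 3
f 15 1 16
f 15 16 3
f 16 1 2
f 16 2 3
f 18 17 21
f 18 21 19
f 19 21 22
f 19 22 20
f 21 17 23
f 21 23 22
f 22 23 24
f 22 24 20
f 23 17 25
f 23 25 24
f 24 25 26
f 24 26 20
f 25 17 27
f 25 27 26
f 26 27 28
f 26 28 20
f 27 17 29
f 27 29 28
f 28 29 30
f 28 30 20
f 29 17 31
f 29 31 30
f 30 31 32
f 30 32 20
f 31 17 33
f 31 33 32
f 32 33 34
f 32 34 20
f 33 17 35
f 33 35 34
f 34 35 36
f 34 36 20
f 35 17 37
f 35 37 36
f 36 37 38
f 36 38 20
f 37 17 39
f 37 39 38
f 38 39 40
f 38 40 20
f 39 17 41
f 39 41 40
f 40 41 42
f 40 42 20
f 41 17 43
f 41 43 42
f 42 43 44
f 42 44 20
f 43 17 45
f 43 45 44
f 44 45 46
f 44 46 20
f 45 17 18
f 45 18 46
f 46 18 19
f 46 19 20
f 48 47 51
f 48 51 49
f 49 51 52
f 49 52 50
f 51 47 53
f 51 53 52
f 52 53 54
f 52 54 50
f 53 47 55
f 53 55 54
f 54 55 56
f 54 56 50
f 55 47 57
f 55 57 56
f 56 57 58
f 56 58 50
f 57 47 59
f 57 59 58
f 58 59 60
f 58 60 50
f 59 47 61
f 59 61 60
f 60 61 62
f 60 62 50
f 61 47 63
f 61 63 62
f 62 63 64
f 62 64 50
f 63 47 65
f 63 65 64
f 64 65 66
f 64 66 50
f 65 47 67
f 65 67 66
f 66 67 68
f 66 68 50
f 67 47 69
f 67 69 68
f 68 69 70
f 68 70 50
f 69 47 71
f 69 71 70
f 70 71 72
f 70 72 50
f 71 47 73
f 71 73 72
f 72 73 74
f 72 74 50
f 73 47 75
f 73 75 74
f 74 75 76
f 74 76 50
f 75 47 77
f 75 77 76
f 76 77 78
f 76 78 50
f 77 47 79
f 77 79 78
f 78 79 80
f 78 80 50
f 79 47 48
f 79 48 80
f 80 48 49
f 80 49 50



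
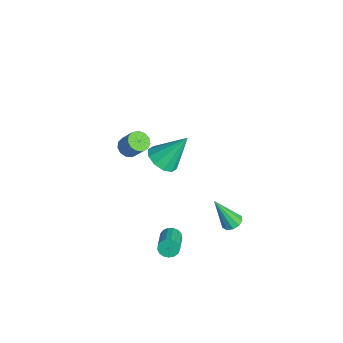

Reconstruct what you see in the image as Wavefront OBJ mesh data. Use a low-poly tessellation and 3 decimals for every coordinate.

v 0.37 -4.133 1.835
v 0.865 -4.071 1.52
v 1.405 -3.664 2.45
v 0.91 -3.727 2.765
v 0.699 -3.784 1.491
v 1.239 -3.378 2.422
v 0.428 -3.608 1.572
v 0.968 -3.202 2.502
v 0.139 -3.599 1.736
v 0.679 -3.193 2.666
v -0.077 -3.76 1.931
v 0.464 -3.353 2.861
v -0.151 -4.039 2.096
v 0.39 -3.632 3.026
v -0.059 -4.348 2.178
v 0.481 -3.941 3.108
v 0.168 -4.589 2.151
v 0.708 -4.182 3.081
v 0.46 -4.685 2.024
v 1 -4.278 2.954
v 0.723 -4.606 1.836
v 1.263 -4.199 2.767
v 0.874 -4.377 1.649
v 1.414 -3.97 2.579
v 2.239 0.556 -3.563
v 2.727 0.787 -3.382
v 2.001 -0.296 -1.837
v 2.466 1.012 -3.307
v 2.118 1.062 -3.33
v 1.817 0.919 -3.442
v 1.676 0.638 -3.6
v 1.751 0.325 -3.745
v 2.012 0.101 -3.819
v 2.359 0.05 -3.796
v 2.661 0.193 -3.684
v 2.802 0.475 -3.526
v 2.834 -2.63 -3.323
v 3.102 -2.425 -3.745
v 4.435 -2.846 -3.098
v 4.166 -3.05 -2.677
v 3.085 -2.227 -3.58
v 4.418 -2.647 -2.933
v 3.01 -2.12 -3.357
v 4.343 -2.541 -2.71
v 2.895 -2.131 -3.125
v 4.228 -2.552 -2.479
v 2.766 -2.256 -2.94
v 4.098 -2.676 -2.293
v 2.652 -2.466 -2.842
v 3.985 -2.887 -2.195
v 2.579 -2.714 -2.854
v 3.912 -3.135 -2.208
v 2.565 -2.942 -2.974
v 3.898 -3.363 -2.328
v 2.613 -3.099 -3.174
v 3.946 -3.52 -2.527
v 2.711 -3.149 -3.408
v 4.044 -3.569 -2.761
v 2.837 -3.079 -3.623
v 4.17 -3.5 -2.976
v 2.962 -2.907 -3.769
v 4.295 -3.327 -3.122
v 3.058 -2.671 -3.813
v 4.391 -3.091 -3.166
v -2.781 -1.795 -2.993
v -1.936 -1.505 -3.286
v -2.639 -0.525 -1.327
v -2.337 -1.155 -3.519
v -2.907 -1.05 -3.551
v -3.429 -1.229 -3.37
v -3.703 -1.625 -3.045
v -3.625 -2.086 -2.7
v -3.224 -2.436 -2.467
v -2.654 -2.541 -2.435
v -2.132 -2.362 -2.616
v -1.858 -1.966 -2.941
f 2 1 5
f 2 5 3
f 3 5 6
f 3 6 4
f 5 1 7
f 5 7 6
f 6 7 8
f 6 8 4
f 7 1 9
f 7 9 8
f 8 9 10
f 8 10 4
f 9 1 11
f 9 11 10
f 10 11 12
f 10 12 4
f 11 1 13
f 11 13 12
f 12 13 14
f 12 14 4
f 13 1 15
f 13 15 14
f 14 15 16
f 14 16 4
f 15 1 17
f 15 17 16
f 16 17 18
f 16 18 4
f 17 1 19
f 17 19 18
f 18 19 20
f 18 20 4
f 19 1 21
f 19 21 20
f 20 21 22
f 20 22 4
f 21 1 23
f 21 23 22
f 22 23 24
f 22 24 4
f 23 1 2
f 23 2 24
f 24 2 3
f 24 3 4
f 26 25 28
f 26 28 27
f 28 25 29
f 28 29 27
f 29 25 30
f 29 30 27
f 30 25 31
f 30 31 27
f 31 25 32
f 31 32 27
f 32 25 33
f 32 33 27
f 33 25 34
f 33 34 27
f 34 25 35
f 34 35 27
f 35 25 36
f 35 36 27
f 36 25 26
f 36 26 27
f 38 37 41
f 38 41 39
f 39 41 42
f 39 42 40
f 41 37 43
f 41 43 42
f 42 43 44
f 42 44 40
f 43 37 45
f 43 45 44
f 44 45 46
f 44 46 40
f 45 37 47
f 45 47 46
f 46 47 48
f 46 48 40
f 47 37 49
f 47 49 48
f 48 49 50
f 48 50 40
f 49 37 51
f 49 51 50
f 50 51 52
f 50 52 40
f 51 37 53
f 51 53 52
f 52 53 54
f 52 54 40
f 53 37 55
f 53 55 54
f 54 55 56
f 54 56 40
f 55 37 57
f 55 57 56
f 56 57 58
f 56 58 40
f 57 37 59
f 57 59 58
f 58 59 60
f 58 60 40
f 59 37 61
f 59 61 60
f 60 61 62
f 60 62 40
f 61 37 63
f 61 63 62
f 62 63 64
f 62 64 40
f 63 37 38
f 63 38 64
f 64 38 39
f 64 39 40
f 66 65 68
f 66 68 67
f 68 65 69
f 68 69 67
f 69 65 70
f 69 70 67
f 70 65 71
f 70 71 67
f 71 65 72
f 71 72 67
f 72 65 73
f 72 73 67
f 73 65 74
f 73 74 67
f 74 65 75
f 74 75 67
f 75 65 76
f 75 76 67
f 76 65 66
f 76 66 67



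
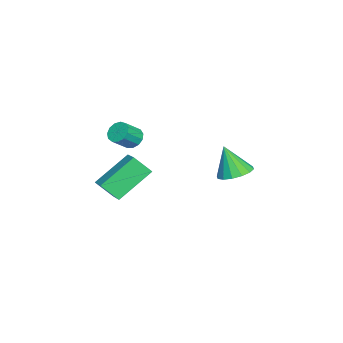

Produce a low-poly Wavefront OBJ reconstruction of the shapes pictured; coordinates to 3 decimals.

v -2.152 -2.227 -1.466
v -1.715 -1.856 -1.606
v -1.071 -2.362 -0.933
v -1.508 -2.733 -0.794
v -1.876 -1.719 -1.349
v -1.231 -2.225 -0.676
v -2.124 -1.744 -1.13
v -1.48 -2.249 -0.457
v -2.382 -1.921 -1.017
v -1.737 -2.427 -0.344
v -2.566 -2.196 -1.047
v -1.922 -2.702 -0.374
v -2.619 -2.481 -1.21
v -1.975 -2.987 -0.537
v -2.524 -2.685 -1.455
v -1.879 -3.191 -0.782
v -2.311 -2.744 -1.703
v -1.666 -3.25 -1.03
v -2.047 -2.638 -1.876
v -1.403 -3.144 -1.203
v -1.817 -2.402 -1.919
v -1.173 -2.908 -1.246
v -1.693 -2.111 -1.819
v -1.049 -2.617 -1.146
v -0.423 -2.705 -4.233
v -0.362 -3.499 -3.417
v -1.563 -1.502 -2.976
v -1.502 -2.296 -2.161
v 0.562 -2.204 -3.819
v 0.623 -2.998 -3.004
v -0.578 -1.001 -2.563
v -0.517 -1.795 -1.747
v 0.994 2.898 -1.291
v 1.673 3.297 -1.061
v 0.826 2.362 0.131
v 1.356 3.571 -0.995
v 0.943 3.666 -1.008
v 0.543 3.555 -1.098
v 0.264 3.267 -1.239
v 0.181 2.881 -1.394
v 0.316 2.5 -1.522
v 0.632 2.225 -1.588
v 1.046 2.13 -1.575
v 1.446 2.242 -1.485
v 1.725 2.529 -1.344
v 1.808 2.915 -1.189
f 2 1 5
f 2 5 3
f 3 5 6
f 3 6 4
f 5 1 7
f 5 7 6
f 6 7 8
f 6 8 4
f 7 1 9
f 7 9 8
f 8 9 10
f 8 10 4
f 9 1 11
f 9 11 10
f 10 11 12
f 10 12 4
f 11 1 13
f 11 13 12
f 12 13 14
f 12 14 4
f 13 1 15
f 13 15 14
f 14 15 16
f 14 16 4
f 15 1 17
f 15 17 16
f 16 17 18
f 16 18 4
f 17 1 19
f 17 19 18
f 18 19 20
f 18 20 4
f 19 1 21
f 19 21 20
f 20 21 22
f 20 22 4
f 21 1 23
f 21 23 22
f 22 23 24
f 22 24 4
f 23 1 2
f 23 2 24
f 24 2 3
f 24 3 4
f 26 28 25
f 29 26 25
f 25 28 27
f 27 29 25
f 26 32 28
f 30 26 29
f 30 32 26
f 28 32 27
f 31 29 27
f 27 32 31
f 31 30 29
f 32 30 31
f 34 33 36
f 34 36 35
f 36 33 37
f 36 37 35
f 37 33 38
f 37 38 35
f 38 33 39
f 38 39 35
f 39 33 40
f 39 40 35
f 40 33 41
f 40 41 35
f 41 33 42
f 41 42 35
f 42 33 43
f 42 43 35
f 43 33 44
f 43 44 35
f 44 33 45
f 44 45 35
f 45 33 46
f 45 46 35
f 46 33 34
f 46 34 35



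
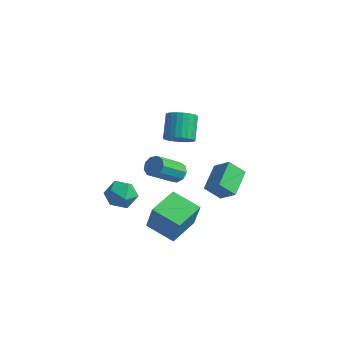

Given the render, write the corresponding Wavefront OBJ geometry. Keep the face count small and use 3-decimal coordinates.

v -1.148 -2.608 -4.011
v -0.456 -2.869 -2.11
v -1.31 -0.523 -3.666
v -0.618 -0.784 -1.764
v 0.718 -2.356 -4.656
v 1.41 -2.617 -2.754
v 0.556 -0.271 -4.31
v 1.248 -0.532 -2.409
v 0.049 -1.036 3.24
v 0.562 -1.48 3.877
v -0.116 -0.427 5.156
v -0.629 0.016 4.52
v 0.787 -1.213 3.777
v 0.109 -0.161 5.057
v 0.901 -0.92 3.596
v 0.222 0.132 4.876
v 0.884 -0.644 3.361
v 0.206 0.408 4.64
v 0.74 -0.428 3.107
v 0.062 0.624 4.386
v 0.492 -0.305 2.873
v -0.187 0.747 4.153
v 0.175 -0.293 2.696
v -0.503 0.759 3.975
v -0.16 -0.394 2.601
v -0.838 0.658 3.88
v -0.464 -0.593 2.604
v -1.142 0.46 3.883
v -0.689 -0.859 2.703
v -1.367 0.193 3.983
v -0.802 -1.152 2.884
v -1.481 -0.1 4.164
v -0.786 -1.428 3.12
v -1.464 -0.376 4.399
v -0.642 -1.644 3.374
v -1.32 -0.592 4.653
v -0.393 -1.767 3.607
v -1.072 -0.715 4.887
v -0.077 -1.779 3.785
v -0.755 -0.727 5.064
v 0.258 -1.678 3.88
v -0.42 -0.626 5.159
v 1.516 1.008 -2.37
v 0.805 0.329 -1.43
v 0.893 2.732 -1.597
v 0.182 2.054 -0.657
v 2.618 1.026 -1.523
v 1.907 0.348 -0.583
v 1.995 2.751 -0.75
v 1.284 2.072 0.19
v -0.084 -1.089 0.353
v 0.601 -1.022 0.625
v 0.249 -2.664 1.919
v -0.436 -2.731 1.647
v 0.279 -0.74 0.895
v -0.073 -2.382 2.189
v -0.213 -0.621 0.912
v -0.565 -2.263 2.206
v -0.644 -0.722 0.667
v -0.996 -2.364 1.961
v -0.814 -0.994 0.275
v -1.166 -2.636 1.569
v -0.642 -1.311 -0.08
v -0.994 -2.953 1.214
v -0.209 -1.524 -0.233
v -0.561 -3.166 1.061
v 0.283 -1.533 -0.111
v -0.069 -3.175 1.183
v 0.602 -1.335 0.227
v 0.251 -2.977 1.521
v -3.665 -2.502 -1.267
v -3.02 -1.725 -1.714
v -2.98 -3.715 -2.386
v -2.335 -2.938 -2.833
v -2.149 -3.283 -1.801
v -2.572 -2.534 -1.109
v -3.428 -2.906 -2.991
v -3.851 -2.157 -2.299
v -2.873 -1.975 -2.779
v -2.083 -2.208 -2.044
v -3.917 -3.232 -2.056
v -3.127 -3.465 -1.321
f 2 4 1
f 5 2 1
f 1 4 3
f 3 5 1
f 2 8 4
f 6 2 5
f 6 8 2
f 4 8 3
f 7 5 3
f 3 8 7
f 7 6 5
f 8 6 7
f 10 9 13
f 10 13 11
f 11 13 14
f 11 14 12
f 13 9 15
f 13 15 14
f 14 15 16
f 14 16 12
f 15 9 17
f 15 17 16
f 16 17 18
f 16 18 12
f 17 9 19
f 17 19 18
f 18 19 20
f 18 20 12
f 19 9 21
f 19 21 20
f 20 21 22
f 20 22 12
f 21 9 23
f 21 23 22
f 22 23 24
f 22 24 12
f 23 9 25
f 23 25 24
f 24 25 26
f 24 26 12
f 25 9 27
f 25 27 26
f 26 27 28
f 26 28 12
f 27 9 29
f 27 29 28
f 28 29 30
f 28 30 12
f 29 9 31
f 29 31 30
f 30 31 32
f 30 32 12
f 31 9 33
f 31 33 32
f 32 33 34
f 32 34 12
f 33 9 35
f 33 35 34
f 34 35 36
f 34 36 12
f 35 9 37
f 35 37 36
f 36 37 38
f 36 38 12
f 37 9 39
f 37 39 38
f 38 39 40
f 38 40 12
f 39 9 41
f 39 41 40
f 40 41 42
f 40 42 12
f 41 9 10
f 41 10 42
f 42 10 11
f 42 11 12
f 44 46 43
f 47 44 43
f 43 46 45
f 45 47 43
f 44 50 46
f 48 44 47
f 48 50 44
f 46 50 45
f 49 47 45
f 45 50 49
f 49 48 47
f 50 48 49
f 52 51 55
f 52 55 53
f 53 55 56
f 53 56 54
f 55 51 57
f 55 57 56
f 56 57 58
f 56 58 54
f 57 51 59
f 57 59 58
f 58 59 60
f 58 60 54
f 59 51 61
f 59 61 60
f 60 61 62
f 60 62 54
f 61 51 63
f 61 63 62
f 62 63 64
f 62 64 54
f 63 51 65
f 63 65 64
f 64 65 66
f 64 66 54
f 65 51 67
f 65 67 66
f 66 67 68
f 66 68 54
f 67 51 69
f 67 69 68
f 68 69 70
f 68 70 54
f 69 51 52
f 69 52 70
f 70 52 53
f 70 53 54
f 71 82 76
f 71 76 72
f 71 72 78
f 71 78 81
f 71 81 82
f 72 76 80
f 76 82 75
f 82 81 73
f 81 78 77
f 78 72 79
f 74 80 75
f 74 75 73
f 74 73 77
f 74 77 79
f 74 79 80
f 75 80 76
f 73 75 82
f 77 73 81
f 79 77 78
f 80 79 72



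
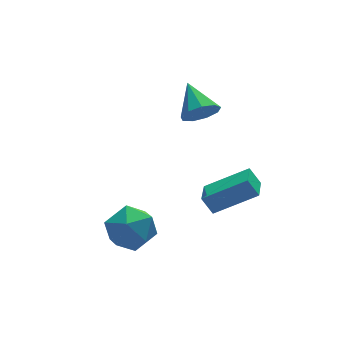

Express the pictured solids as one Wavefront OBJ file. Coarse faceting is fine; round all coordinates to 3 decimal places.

v -0.283 2.897 2.572
v 0.129 2.552 3.179
v -0.237 4.283 3.328
v 0.48 2.748 2.798
v 0.475 3.013 2.311
v 0.114 3.224 1.947
v -0.432 3.281 1.875
v -0.909 3.159 2.13
v -1.093 2.914 2.591
v -0.898 2.66 3.044
v -0.416 2.518 3.276
v -3.739 1.886 -0.939
v -2.936 2.013 -1.702
v -4.604 0.747 -2.038
v -3.801 0.874 -2.801
v -3.585 0.337 -1.849
v -3.05 1.04 -1.17
v -4.49 1.72 -2.57
v -3.955 2.423 -1.891
v -3.4 1.91 -2.71
v -2.841 1.055 -2.264
v -4.699 1.705 -1.476
v -4.14 0.85 -1.03
v -0.55 1.089 -1.9
v -0.873 1.449 -1.19
v 0 2.089 -2.158
v -0.323 2.449 -1.447
v 1.063 0.471 -0.853
v 0.74 0.831 -0.142
v 1.613 1.471 -1.11
v 1.29 1.831 -0.4
f 2 1 4
f 2 4 3
f 4 1 5
f 4 5 3
f 5 1 6
f 5 6 3
f 6 1 7
f 6 7 3
f 7 1 8
f 7 8 3
f 8 1 9
f 8 9 3
f 9 1 10
f 9 10 3
f 10 1 11
f 10 11 3
f 11 1 2
f 11 2 3
f 12 23 17
f 12 17 13
f 12 13 19
f 12 19 22
f 12 22 23
f 13 17 21
f 17 23 16
f 23 22 14
f 22 19 18
f 19 13 20
f 15 21 16
f 15 16 14
f 15 14 18
f 15 18 20
f 15 20 21
f 16 21 17
f 14 16 23
f 18 14 22
f 20 18 19
f 21 20 13
f 25 27 24
f 28 25 24
f 24 27 26
f 26 28 24
f 25 31 27
f 29 25 28
f 29 31 25
f 27 31 26
f 30 28 26
f 26 31 30
f 30 29 28
f 31 29 30



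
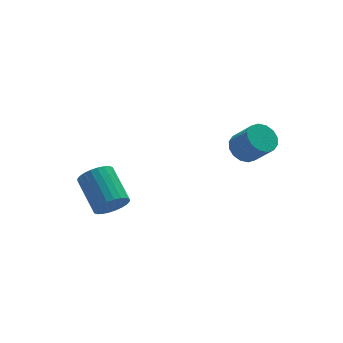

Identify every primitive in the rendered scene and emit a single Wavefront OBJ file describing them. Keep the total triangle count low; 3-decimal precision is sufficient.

v 2.546 -3.176 1.627
v 3.108 -3.396 1.217
v 3.577 -4.145 2.264
v 3.014 -3.924 2.673
v 3.229 -3.082 1.388
v 3.698 -3.831 2.435
v 3.167 -2.792 1.622
v 3.636 -3.541 2.669
v 2.938 -2.605 1.858
v 3.407 -3.354 2.905
v 2.604 -2.572 2.032
v 3.073 -3.321 3.079
v 2.255 -2.699 2.097
v 2.724 -3.448 3.144
v 1.983 -2.955 2.036
v 2.452 -3.704 3.083
v 1.862 -3.269 1.865
v 2.331 -4.018 2.912
v 1.924 -3.559 1.631
v 2.393 -4.308 2.678
v 2.153 -3.746 1.395
v 2.622 -4.495 2.442
v 2.487 -3.779 1.221
v 2.956 -4.528 2.268
v 2.836 -3.652 1.156
v 3.305 -4.401 2.203
v -2.15 -0.484 -2.711
v -1.588 -0.713 -2.175
v -1.747 0.916 -1.313
v -2.31 1.144 -1.849
v -1.409 -0.578 -2.398
v -1.568 1.051 -1.536
v -1.343 -0.428 -2.669
v -1.503 1.201 -1.806
v -1.401 -0.287 -2.946
v -1.56 1.342 -2.083
v -1.572 -0.176 -3.187
v -1.731 1.453 -2.325
v -1.831 -0.112 -3.356
v -1.991 1.517 -2.493
v -2.139 -0.105 -3.427
v -2.298 1.524 -2.564
v -2.449 -0.155 -3.388
v -2.608 1.474 -2.526
v -2.713 -0.256 -3.247
v -2.872 1.373 -2.385
v -2.892 -0.391 -3.024
v -3.051 1.238 -2.162
v -2.957 -0.541 -2.754
v -3.117 1.088 -1.891
v -2.9 -0.682 -2.477
v -3.059 0.947 -1.614
v -2.729 -0.793 -2.235
v -2.888 0.836 -1.373
v -2.469 -0.857 -2.067
v -2.629 0.772 -1.204
v -2.162 -0.864 -1.996
v -2.321 0.765 -1.133
v -1.852 -0.814 -2.034
v -2.011 0.815 -1.172
f 2 1 5
f 2 5 3
f 3 5 6
f 3 6 4
f 5 1 7
f 5 7 6
f 6 7 8
f 6 8 4
f 7 1 9
f 7 9 8
f 8 9 10
f 8 10 4
f 9 1 11
f 9 11 10
f 10 11 12
f 10 12 4
f 11 1 13
f 11 13 12
f 12 13 14
f 12 14 4
f 13 1 15
f 13 15 14
f 14 15 16
f 14 16 4
f 15 1 17
f 15 17 16
f 16 17 18
f 16 18 4
f 17 1 19
f 17 19 18
f 18 19 20
f 18 20 4
f 19 1 21
f 19 21 20
f 20 21 22
f 20 22 4
f 21 1 23
f 21 23 22
f 22 23 24
f 22 24 4
f 23 1 25
f 23 25 24
f 24 25 26
f 24 26 4
f 25 1 2
f 25 2 26
f 26 2 3
f 26 3 4
f 28 27 31
f 28 31 29
f 29 31 32
f 29 32 30
f 31 27 33
f 31 33 32
f 32 33 34
f 32 34 30
f 33 27 35
f 33 35 34
f 34 35 36
f 34 36 30
f 35 27 37
f 35 37 36
f 36 37 38
f 36 38 30
f 37 27 39
f 37 39 38
f 38 39 40
f 38 40 30
f 39 27 41
f 39 41 40
f 40 41 42
f 40 42 30
f 41 27 43
f 41 43 42
f 42 43 44
f 42 44 30
f 43 27 45
f 43 45 44
f 44 45 46
f 44 46 30
f 45 27 47
f 45 47 46
f 46 47 48
f 46 48 30
f 47 27 49
f 47 49 48
f 48 49 50
f 48 50 30
f 49 27 51
f 49 51 50
f 50 51 52
f 50 52 30
f 51 27 53
f 51 53 52
f 52 53 54
f 52 54 30
f 53 27 55
f 53 55 54
f 54 55 56
f 54 56 30
f 55 27 57
f 55 57 56
f 56 57 58
f 56 58 30
f 57 27 59
f 57 59 58
f 58 59 60
f 58 60 30
f 59 27 28
f 59 28 60
f 60 28 29
f 60 29 30



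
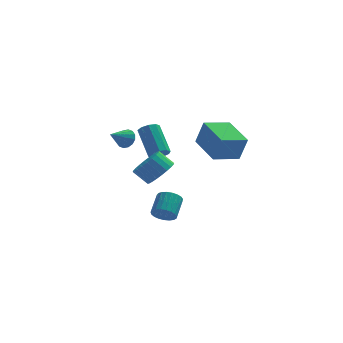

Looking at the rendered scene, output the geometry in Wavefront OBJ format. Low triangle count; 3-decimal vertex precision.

v -2.197 4.321 0.394
v -1.799 4.409 0.975
v -3.143 3.519 1.166
v -2.035 4.691 0.978
v -2.314 4.873 0.824
v -2.563 4.907 0.556
v -2.713 4.784 0.244
v -2.725 4.537 -0.028
v -2.596 4.232 -0.187
v -2.36 3.95 -0.189
v -2.08 3.768 -0.036
v -1.831 3.734 0.233
v -1.681 3.857 0.545
v -1.669 4.104 0.817
v -0.494 -1.353 0.357
v 0.206 -1.46 1.105
v -0.606 -1.134 1.911
v -1.306 -1.027 1.163
v 0.259 -1.075 1.003
v -0.553 -0.749 1.809
v 0.197 -0.732 0.802
v -0.615 -0.407 1.609
v 0.03 -0.484 0.534
v -0.782 -0.158 1.34
v -0.216 -0.368 0.238
v -1.029 -0.042 1.045
v -0.505 -0.402 -0.039
v -1.318 -0.076 0.768
v -0.793 -0.581 -0.256
v -1.605 -0.255 0.55
v -1.034 -0.877 -0.38
v -1.846 -0.551 0.427
v -1.194 -1.246 -0.391
v -2.006 -0.92 0.415
v -1.247 -1.631 -0.289
v -2.059 -1.305 0.517
v -1.185 -1.973 -0.089
v -1.997 -1.648 0.718
v -1.018 -2.222 0.18
v -1.83 -1.896 0.986
v -0.771 -2.338 0.475
v -1.584 -2.012 1.282
v -0.482 -2.304 0.752
v -1.295 -1.978 1.559
v -0.195 -2.125 0.97
v -1.007 -1.799 1.776
v 0.046 -1.829 1.093
v -0.766 -1.503 1.9
v -0.217 0.638 -4.077
v 0.365 0.754 -4.583
v 0.799 1.939 -3.809
v 0.217 1.822 -3.303
v 0.125 0.928 -4.714
v 0.559 2.113 -3.941
v -0.174 1.052 -4.736
v 0.26 2.237 -3.963
v -0.481 1.104 -4.643
v -0.046 2.289 -3.87
v -0.742 1.076 -4.453
v -0.307 2.26 -3.68
v -0.912 0.971 -4.197
v -0.477 2.156 -3.424
v -0.962 0.809 -3.921
v -0.527 1.994 -3.148
v -0.884 0.618 -3.671
v -0.449 1.802 -2.898
v -0.69 0.429 -3.492
v -0.255 1.614 -2.719
v -0.414 0.277 -3.414
v 0.021 1.462 -2.64
v -0.105 0.187 -3.45
v 0.33 1.372 -2.677
v 0.185 0.175 -3.595
v 0.62 1.36 -2.821
v 0.406 0.243 -3.823
v 0.84 1.428 -3.049
v 0.518 0.379 -4.095
v 0.953 1.564 -3.321
v 0.504 0.56 -4.363
v 0.939 1.745 -3.59
v -0.436 1.021 0.679
v -0.03 0.746 1.136
v -0.559 2.264 2.518
v -0.964 2.539 2.061
v 0.2 1.053 0.887
v -0.328 2.572 2.268
v 0.134 1.345 0.54
v -0.395 2.864 1.922
v -0.2 1.486 0.258
v -0.728 3.004 1.64
v -0.643 1.408 0.174
v -1.172 2.927 1.555
v -0.99 1.15 0.325
v -1.518 2.668 1.707
v -1.077 0.831 0.643
v -1.606 2.349 2.024
v -0.864 0.601 0.977
v -1.393 2.119 2.359
v -0.451 0.567 1.172
v -0.979 2.086 2.554
v 2.146 -4.21 2.824
v 2.576 -4.363 4.327
v 1.351 -2.237 3.252
v 1.78 -2.389 4.754
v 3.64 -3.531 2.466
v 4.069 -3.683 3.968
v 2.844 -1.557 2.893
v 3.274 -1.71 4.396
f 2 1 4
f 2 4 3
f 4 1 5
f 4 5 3
f 5 1 6
f 5 6 3
f 6 1 7
f 6 7 3
f 7 1 8
f 7 8 3
f 8 1 9
f 8 9 3
f 9 1 10
f 9 10 3
f 10 1 11
f 10 11 3
f 11 1 12
f 11 12 3
f 12 1 13
f 12 13 3
f 13 1 14
f 13 14 3
f 14 1 2
f 14 2 3
f 16 15 19
f 16 19 17
f 17 19 20
f 17 20 18
f 19 15 21
f 19 21 20
f 20 21 22
f 20 22 18
f 21 15 23
f 21 23 22
f 22 23 24
f 22 24 18
f 23 15 25
f 23 25 24
f 24 25 26
f 24 26 18
f 25 15 27
f 25 27 26
f 26 27 28
f 26 28 18
f 27 15 29
f 27 29 28
f 28 29 30
f 28 30 18
f 29 15 31
f 29 31 30
f 30 31 32
f 30 32 18
f 31 15 33
f 31 33 32
f 32 33 34
f 32 34 18
f 33 15 35
f 33 35 34
f 34 35 36
f 34 36 18
f 35 15 37
f 35 37 36
f 36 37 38
f 36 38 18
f 37 15 39
f 37 39 38
f 38 39 40
f 38 40 18
f 39 15 41
f 39 41 40
f 40 41 42
f 40 42 18
f 41 15 43
f 41 43 42
f 42 43 44
f 42 44 18
f 43 15 45
f 43 45 44
f 44 45 46
f 44 46 18
f 45 15 47
f 45 47 46
f 46 47 48
f 46 48 18
f 47 15 16
f 47 16 48
f 48 16 17
f 48 17 18
f 50 49 53
f 50 53 51
f 51 53 54
f 51 54 52
f 53 49 55
f 53 55 54
f 54 55 56
f 54 56 52
f 55 49 57
f 55 57 56
f 56 57 58
f 56 58 52
f 57 49 59
f 57 59 58
f 58 59 60
f 58 60 52
f 59 49 61
f 59 61 60
f 60 61 62
f 60 62 52
f 61 49 63
f 61 63 62
f 62 63 64
f 62 64 52
f 63 49 65
f 63 65 64
f 64 65 66
f 64 66 52
f 65 49 67
f 65 67 66
f 66 67 68
f 66 68 52
f 67 49 69
f 67 69 68
f 68 69 70
f 68 70 52
f 69 49 71
f 69 71 70
f 70 71 72
f 70 72 52
f 71 49 73
f 71 73 72
f 72 73 74
f 72 74 52
f 73 49 75
f 73 75 74
f 74 75 76
f 74 76 52
f 75 49 77
f 75 77 76
f 76 77 78
f 76 78 52
f 77 49 79
f 77 79 78
f 78 79 80
f 78 80 52
f 79 49 50
f 79 50 80
f 80 50 51
f 80 51 52
f 82 81 85
f 82 85 83
f 83 85 86
f 83 86 84
f 85 81 87
f 85 87 86
f 86 87 88
f 86 88 84
f 87 81 89
f 87 89 88
f 88 89 90
f 88 90 84
f 89 81 91
f 89 91 90
f 90 91 92
f 90 92 84
f 91 81 93
f 91 93 92
f 92 93 94
f 92 94 84
f 93 81 95
f 93 95 94
f 94 95 96
f 94 96 84
f 95 81 97
f 95 97 96
f 96 97 98
f 96 98 84
f 97 81 99
f 97 99 98
f 98 99 100
f 98 100 84
f 99 81 82
f 99 82 100
f 100 82 83
f 100 83 84
f 102 104 101
f 105 102 101
f 101 104 103
f 103 105 101
f 102 108 104
f 106 102 105
f 106 108 102
f 104 108 103
f 107 105 103
f 103 108 107
f 107 106 105
f 108 106 107



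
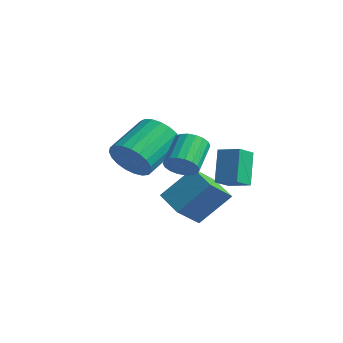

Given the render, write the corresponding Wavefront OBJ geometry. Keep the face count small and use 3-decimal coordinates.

v 0.386 -1.749 -3.114
v 0.576 -2.974 -2.135
v 0.973 -0.54 -1.715
v 1.163 -1.765 -0.736
v 1.757 -1.895 -3.564
v 1.947 -3.12 -2.585
v 2.344 -0.686 -2.165
v 2.534 -1.911 -1.186
v -1.919 -2.7 -1.028
v -1.058 -2.232 -1.504
v -1.519 -0.371 -0.508
v -2.381 -0.84 -0.032
v -1.387 -2.152 -1.805
v -1.848 -0.292 -0.81
v -1.808 -2.168 -1.972
v -2.27 -0.307 -0.977
v -2.248 -2.275 -1.976
v -2.71 -0.414 -0.98
v -2.632 -2.456 -1.815
v -3.093 -0.595 -0.82
v -2.892 -2.679 -1.519
v -3.354 -0.818 -0.524
v -2.984 -2.906 -1.138
v -3.446 -1.045 -0.142
v -2.892 -3.097 -0.737
v -3.354 -1.236 0.258
v -2.632 -3.22 -0.387
v -3.093 -1.359 0.608
v -2.248 -3.253 -0.148
v -2.71 -1.392 0.848
v -1.808 -3.19 -0.06
v -2.269 -1.33 0.935
v -1.387 -3.043 -0.14
v -1.848 -1.182 0.855
v -1.058 -2.836 -0.374
v -1.519 -0.976 0.621
v -0.878 -2.606 -0.72
v -1.339 -0.746 0.275
v -0.878 -2.393 -1.12
v -1.339 -0.532 -0.125
v 2.446 -1.641 -1.126
v 1.819 -1.025 0.341
v 2.205 -0.759 -1.6
v 1.578 -0.143 -0.133
v 3.382 -1.257 -0.887
v 2.755 -0.641 0.58
v 3.141 -0.375 -1.361
v 2.514 0.241 0.106
v 2.275 -3.166 0.024
v 2.492 -3.532 0.642
v 1.781 -2.48 1.514
v 1.565 -2.114 0.896
v 2.744 -3.319 0.59
v 2.033 -2.267 1.462
v 2.902 -3.075 0.425
v 2.192 -2.023 1.298
v 2.937 -2.85 0.182
v 2.226 -1.798 1.054
v 2.84 -2.687 -0.093
v 2.13 -1.635 0.779
v 2.632 -2.619 -0.345
v 1.921 -1.567 0.527
v 2.353 -2.659 -0.524
v 1.642 -1.608 0.348
v 2.059 -2.8 -0.594
v 1.348 -1.748 0.278
v 1.807 -3.013 -0.542
v 1.096 -1.961 0.33
v 1.648 -3.257 -0.378
v 0.938 -2.205 0.495
v 1.614 -3.482 -0.134
v 0.903 -2.43 0.738
v 1.71 -3.645 0.141
v 1 -2.593 1.013
v 1.919 -3.713 0.393
v 1.208 -2.661 1.265
v 2.198 -3.672 0.572
v 1.487 -2.621 1.444
f 2 4 1
f 5 2 1
f 1 4 3
f 3 5 1
f 2 8 4
f 6 2 5
f 6 8 2
f 4 8 3
f 7 5 3
f 3 8 7
f 7 6 5
f 8 6 7
f 10 9 13
f 10 13 11
f 11 13 14
f 11 14 12
f 13 9 15
f 13 15 14
f 14 15 16
f 14 16 12
f 15 9 17
f 15 17 16
f 16 17 18
f 16 18 12
f 17 9 19
f 17 19 18
f 18 19 20
f 18 20 12
f 19 9 21
f 19 21 20
f 20 21 22
f 20 22 12
f 21 9 23
f 21 23 22
f 22 23 24
f 22 24 12
f 23 9 25
f 23 25 24
f 24 25 26
f 24 26 12
f 25 9 27
f 25 27 26
f 26 27 28
f 26 28 12
f 27 9 29
f 27 29 28
f 28 29 30
f 28 30 12
f 29 9 31
f 29 31 30
f 30 31 32
f 30 32 12
f 31 9 33
f 31 33 32
f 32 33 34
f 32 34 12
f 33 9 35
f 33 35 34
f 34 35 36
f 34 36 12
f 35 9 37
f 35 37 36
f 36 37 38
f 36 38 12
f 37 9 39
f 37 39 38
f 38 39 40
f 38 40 12
f 39 9 10
f 39 10 40
f 40 10 11
f 40 11 12
f 42 44 41
f 45 42 41
f 41 44 43
f 43 45 41
f 42 48 44
f 46 42 45
f 46 48 42
f 44 48 43
f 47 45 43
f 43 48 47
f 47 46 45
f 48 46 47
f 50 49 53
f 50 53 51
f 51 53 54
f 51 54 52
f 53 49 55
f 53 55 54
f 54 55 56
f 54 56 52
f 55 49 57
f 55 57 56
f 56 57 58
f 56 58 52
f 57 49 59
f 57 59 58
f 58 59 60
f 58 60 52
f 59 49 61
f 59 61 60
f 60 61 62
f 60 62 52
f 61 49 63
f 61 63 62
f 62 63 64
f 62 64 52
f 63 49 65
f 63 65 64
f 64 65 66
f 64 66 52
f 65 49 67
f 65 67 66
f 66 67 68
f 66 68 52
f 67 49 69
f 67 69 68
f 68 69 70
f 68 70 52
f 69 49 71
f 69 71 70
f 70 71 72
f 70 72 52
f 71 49 73
f 71 73 72
f 72 73 74
f 72 74 52
f 73 49 75
f 73 75 74
f 74 75 76
f 74 76 52
f 75 49 77
f 75 77 76
f 76 77 78
f 76 78 52
f 77 49 50
f 77 50 78
f 78 50 51
f 78 51 52

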